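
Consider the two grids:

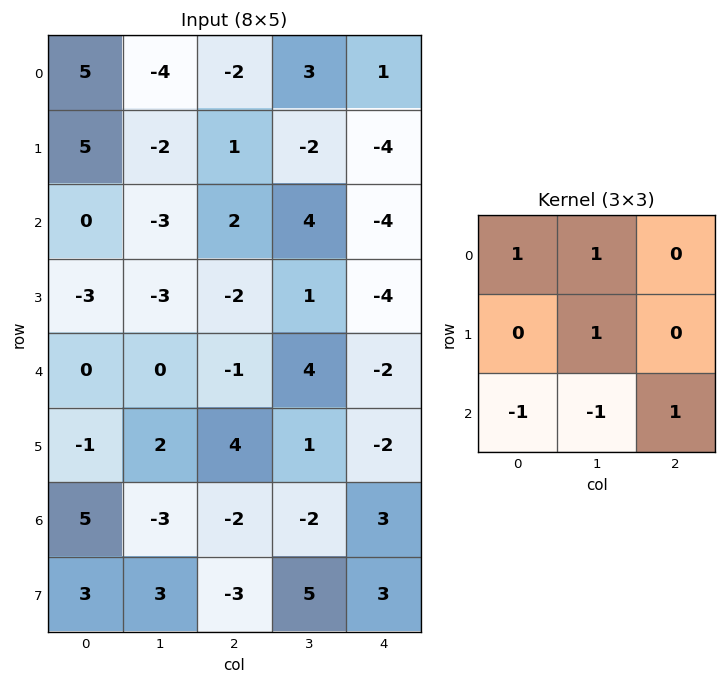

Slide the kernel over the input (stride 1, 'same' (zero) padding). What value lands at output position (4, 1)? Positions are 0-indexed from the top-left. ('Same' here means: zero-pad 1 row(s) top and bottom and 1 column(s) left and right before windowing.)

-3

The receptive field on the zero-padded input at this output position is [-3 -3 -2 / 0 0 -1 / -1 2 4]. Elementwise product with the kernel and sum: -3·1 + -3·1 + 0·1 + -1·-1 + 2·-1 + 4·1.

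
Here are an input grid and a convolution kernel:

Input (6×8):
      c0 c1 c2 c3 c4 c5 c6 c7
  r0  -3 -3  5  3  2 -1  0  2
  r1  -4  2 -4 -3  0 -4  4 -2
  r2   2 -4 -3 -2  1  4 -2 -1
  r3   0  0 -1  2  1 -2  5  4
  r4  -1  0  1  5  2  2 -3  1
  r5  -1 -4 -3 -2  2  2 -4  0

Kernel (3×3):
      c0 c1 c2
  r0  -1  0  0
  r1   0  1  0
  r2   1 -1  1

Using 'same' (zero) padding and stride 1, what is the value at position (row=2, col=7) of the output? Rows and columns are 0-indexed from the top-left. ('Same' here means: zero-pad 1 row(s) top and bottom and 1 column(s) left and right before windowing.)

The receptive field on the zero-padded input at this output position is [4 -2 0 / -2 -1 0 / 5 4 0]. Elementwise product with the kernel and sum: 4·-1 + -1·1 + 5·1 + 4·-1 + 0·1.

-4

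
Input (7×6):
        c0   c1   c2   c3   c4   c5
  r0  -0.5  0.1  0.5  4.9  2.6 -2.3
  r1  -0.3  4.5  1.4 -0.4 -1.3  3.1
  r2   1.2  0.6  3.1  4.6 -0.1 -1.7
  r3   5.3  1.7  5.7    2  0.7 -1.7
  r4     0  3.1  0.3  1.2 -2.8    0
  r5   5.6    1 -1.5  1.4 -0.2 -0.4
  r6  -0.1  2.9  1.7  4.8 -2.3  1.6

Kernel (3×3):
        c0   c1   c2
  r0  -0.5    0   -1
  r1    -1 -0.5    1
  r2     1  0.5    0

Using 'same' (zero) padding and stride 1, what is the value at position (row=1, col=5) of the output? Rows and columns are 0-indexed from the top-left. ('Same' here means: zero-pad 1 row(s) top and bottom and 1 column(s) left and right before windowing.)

The receptive field on the zero-padded input at this output position is [2.6 -2.3 0 / -1.3 3.1 0 / -0.1 -1.7 0]. Elementwise product with the kernel and sum: 2.6·-0.5 + 0·-1 + -1.3·-1 + 3.1·-0.5 + 0·1 + -0.1·1 + -1.7·0.5.

-2.5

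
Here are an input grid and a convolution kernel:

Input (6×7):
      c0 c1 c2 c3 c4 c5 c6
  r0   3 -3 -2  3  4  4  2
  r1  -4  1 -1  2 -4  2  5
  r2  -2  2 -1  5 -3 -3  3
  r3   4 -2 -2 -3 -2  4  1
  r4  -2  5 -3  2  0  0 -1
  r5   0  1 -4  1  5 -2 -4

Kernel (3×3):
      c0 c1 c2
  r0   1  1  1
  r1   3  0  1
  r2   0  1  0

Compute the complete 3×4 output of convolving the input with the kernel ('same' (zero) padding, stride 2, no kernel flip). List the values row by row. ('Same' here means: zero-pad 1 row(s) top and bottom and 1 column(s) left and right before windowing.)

-7 -7 9 17
3 11 10 -1
7 6 10 1

Output[0,0]: The receptive field on the zero-padded input at this output position is [0 0 0 / 0 3 -3 / 0 -4 1]. Elementwise product with the kernel and sum: 0·1 + 0·1 + 0·1 + 0·3 + -3·1 + -4·1.
Output[0,1]: The receptive field on the zero-padded input at this output position is [0 0 0 / -3 -2 3 / 1 -1 2]. Elementwise product with the kernel and sum: 0·1 + 0·1 + 0·1 + -3·3 + 3·1 + -1·1.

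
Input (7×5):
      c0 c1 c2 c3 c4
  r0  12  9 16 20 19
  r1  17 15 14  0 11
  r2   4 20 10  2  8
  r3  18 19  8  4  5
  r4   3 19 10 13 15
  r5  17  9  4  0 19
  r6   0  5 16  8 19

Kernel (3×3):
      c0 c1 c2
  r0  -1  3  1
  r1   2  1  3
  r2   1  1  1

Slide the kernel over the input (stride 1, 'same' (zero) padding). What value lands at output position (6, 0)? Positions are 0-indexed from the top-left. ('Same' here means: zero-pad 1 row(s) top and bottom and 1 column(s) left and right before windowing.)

75

The receptive field on the zero-padded input at this output position is [0 17 9 / 0 0 5 / 0 0 0]. Elementwise product with the kernel and sum: 0·-1 + 17·3 + 9·1 + 0·2 + 0·1 + 5·3 + 0·1 + 0·1 + 0·1.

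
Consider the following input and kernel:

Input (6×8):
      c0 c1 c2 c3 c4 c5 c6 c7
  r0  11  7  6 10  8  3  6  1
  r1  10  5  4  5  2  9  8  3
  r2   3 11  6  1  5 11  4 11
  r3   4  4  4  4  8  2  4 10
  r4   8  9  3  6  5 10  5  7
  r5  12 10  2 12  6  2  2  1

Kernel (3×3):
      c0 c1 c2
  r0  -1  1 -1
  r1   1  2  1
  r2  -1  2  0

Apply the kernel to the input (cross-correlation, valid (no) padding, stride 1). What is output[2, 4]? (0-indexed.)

33

The receptive field on the input at this output position is [5 11 4 / 8 2 4 / 5 10 5]. Elementwise product with the kernel and sum: 5·-1 + 11·1 + 4·-1 + 8·1 + 2·2 + 4·1 + 5·-1 + 10·2.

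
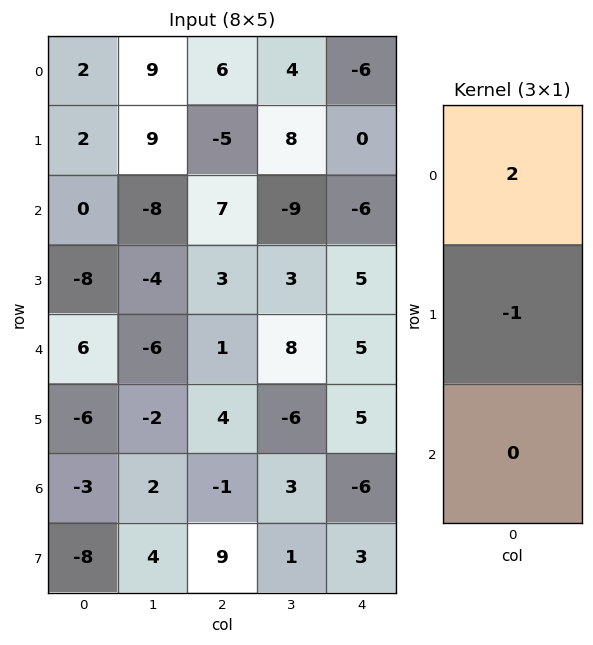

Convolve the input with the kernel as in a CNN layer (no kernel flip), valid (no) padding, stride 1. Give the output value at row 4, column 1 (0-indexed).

The receptive field on the input at this output position is [-6 / -2 / 2]. Elementwise product with the kernel and sum: -6·2 + -2·-1.

-10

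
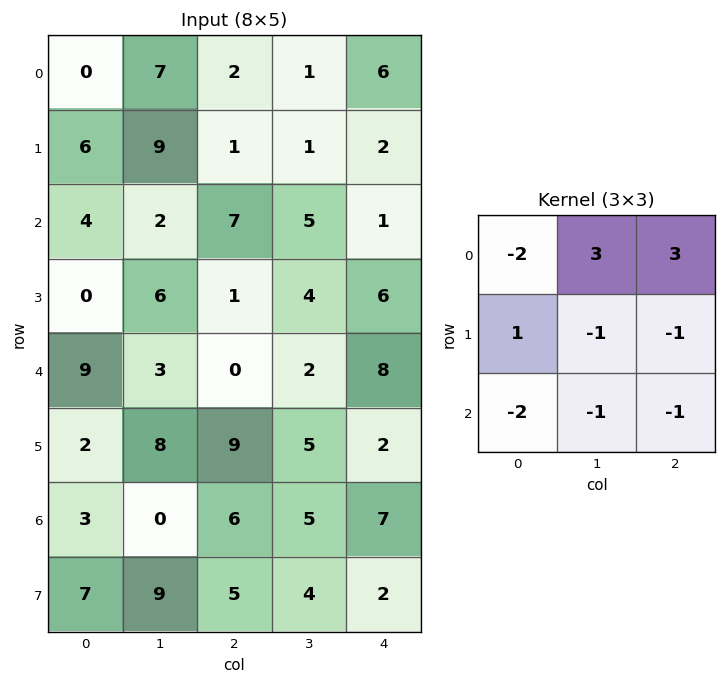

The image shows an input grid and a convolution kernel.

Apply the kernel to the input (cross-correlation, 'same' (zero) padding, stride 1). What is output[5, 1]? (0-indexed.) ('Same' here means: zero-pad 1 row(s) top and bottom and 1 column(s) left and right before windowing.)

-36

The receptive field on the zero-padded input at this output position is [9 3 0 / 2 8 9 / 3 0 6]. Elementwise product with the kernel and sum: 9·-2 + 3·3 + 0·3 + 2·1 + 8·-1 + 9·-1 + 3·-2 + 0·-1 + 6·-1.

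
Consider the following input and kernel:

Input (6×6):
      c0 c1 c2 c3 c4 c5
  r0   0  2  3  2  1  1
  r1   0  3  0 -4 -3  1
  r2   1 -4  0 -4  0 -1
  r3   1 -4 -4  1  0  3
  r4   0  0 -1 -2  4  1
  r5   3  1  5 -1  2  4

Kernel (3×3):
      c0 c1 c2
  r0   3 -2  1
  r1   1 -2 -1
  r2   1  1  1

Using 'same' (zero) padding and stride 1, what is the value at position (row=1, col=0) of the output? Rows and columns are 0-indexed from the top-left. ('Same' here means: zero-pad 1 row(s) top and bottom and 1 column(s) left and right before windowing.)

The receptive field on the zero-padded input at this output position is [0 0 2 / 0 0 3 / 0 1 -4]. Elementwise product with the kernel and sum: 0·3 + 0·-2 + 2·1 + 0·1 + 0·-2 + 3·-1 + 0·1 + 1·1 + -4·1.

-4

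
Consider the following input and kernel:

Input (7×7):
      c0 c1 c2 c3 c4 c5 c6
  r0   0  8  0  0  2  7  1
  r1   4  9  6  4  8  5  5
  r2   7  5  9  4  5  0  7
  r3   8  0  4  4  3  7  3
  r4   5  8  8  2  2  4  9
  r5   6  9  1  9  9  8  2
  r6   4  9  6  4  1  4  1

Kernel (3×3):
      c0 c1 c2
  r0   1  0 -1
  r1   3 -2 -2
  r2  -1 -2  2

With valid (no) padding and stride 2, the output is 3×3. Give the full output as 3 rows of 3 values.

Output[0,0]: The receptive field on the input at this output position is [0 8 0 / 4 9 6 / 7 5 9]. Elementwise product with the kernel and sum: 0·1 + 0·-1 + 4·3 + 9·-2 + 6·-2 + 7·-1 + 5·-2 + 9·2.

-17 -15 14
9 -6 -5
-15 -39 -7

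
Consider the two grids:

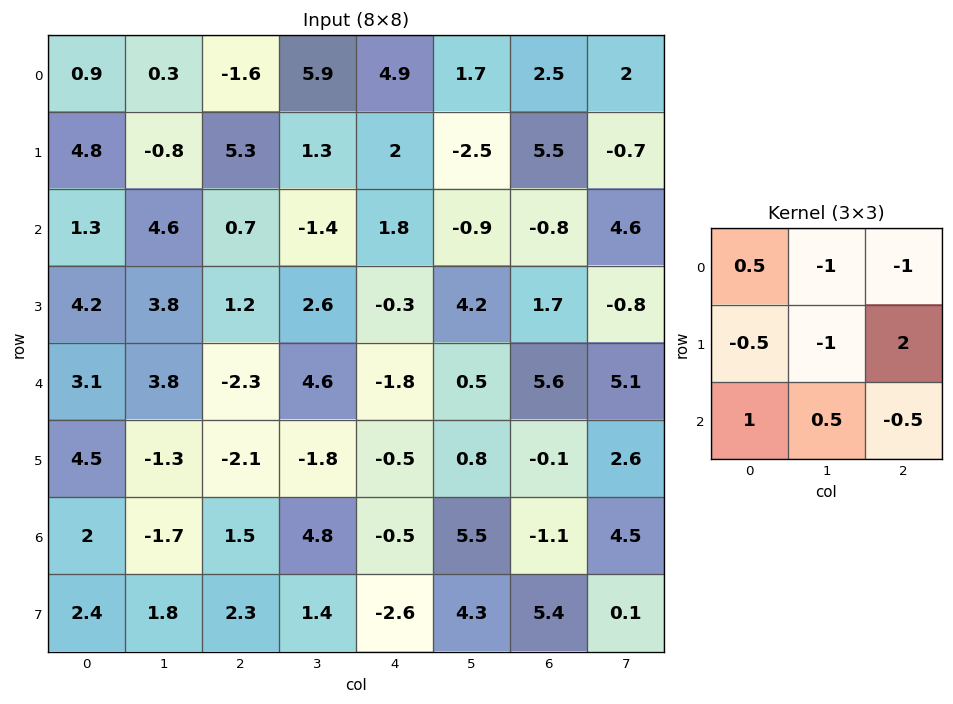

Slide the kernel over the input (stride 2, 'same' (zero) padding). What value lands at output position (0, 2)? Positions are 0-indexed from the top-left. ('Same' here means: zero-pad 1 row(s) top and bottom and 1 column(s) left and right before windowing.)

-0.9

The receptive field on the zero-padded input at this output position is [0 0 0 / 5.9 4.9 1.7 / 1.3 2 -2.5]. Elementwise product with the kernel and sum: 0·0.5 + 0·-1 + 0·-1 + 5.9·-0.5 + 4.9·-1 + 1.7·2 + 1.3·1 + 2·0.5 + -2.5·-0.5.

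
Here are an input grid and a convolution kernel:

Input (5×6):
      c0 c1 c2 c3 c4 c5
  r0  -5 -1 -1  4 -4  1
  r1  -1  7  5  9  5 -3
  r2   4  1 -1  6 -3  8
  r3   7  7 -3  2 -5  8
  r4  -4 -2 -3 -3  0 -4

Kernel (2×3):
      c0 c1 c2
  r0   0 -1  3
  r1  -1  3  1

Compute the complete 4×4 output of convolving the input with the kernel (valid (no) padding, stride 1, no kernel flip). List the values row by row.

Output[0,0]: The receptive field on the input at this output position is [-5 -1 -1 / -1 7 5]. Elementwise product with the kernel and sum: -1·-1 + -1·3 + -1·-1 + 7·3 + 5·1.
Output[0,1]: The receptive field on the input at this output position is [-1 -1 4 / 7 5 9]. Elementwise product with the kernel and sum: -1·-1 + 4·3 + 7·-1 + 5·3 + 9·1.

25 30 11 10
6 24 22 -21
7 5 -11 18
-21 -1 -23 28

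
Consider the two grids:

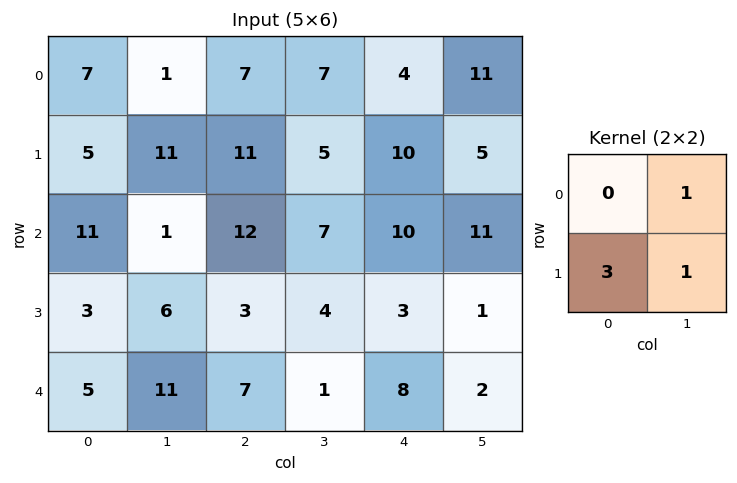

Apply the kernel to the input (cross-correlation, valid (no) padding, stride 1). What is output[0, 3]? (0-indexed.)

29

The receptive field on the input at this output position is [7 4 / 5 10]. Elementwise product with the kernel and sum: 4·1 + 5·3 + 10·1.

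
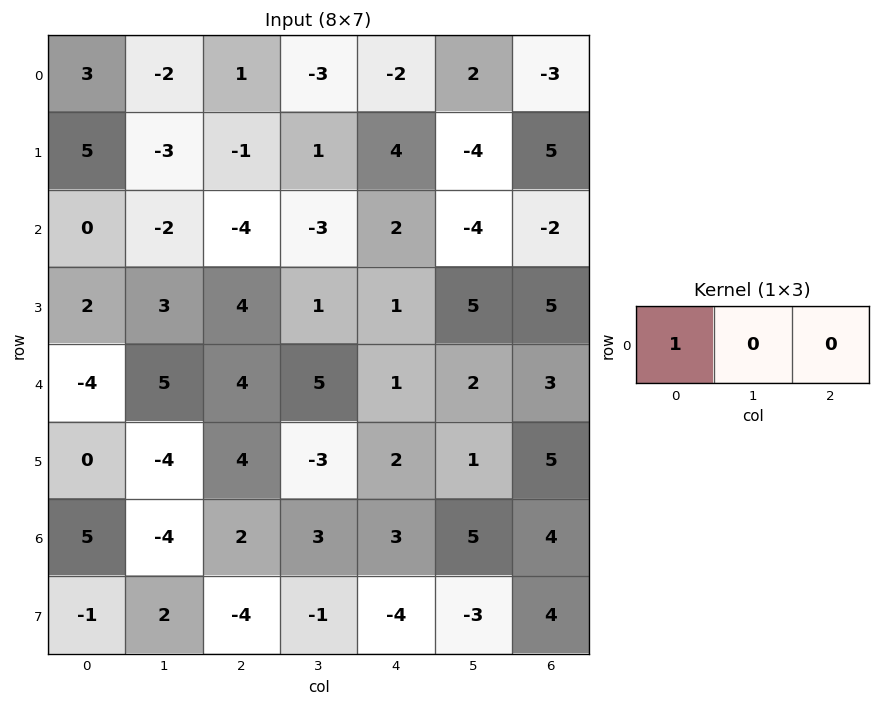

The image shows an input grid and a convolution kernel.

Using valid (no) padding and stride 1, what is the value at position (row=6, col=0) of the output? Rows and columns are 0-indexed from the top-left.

5

The receptive field on the input at this output position is [5 -4 2]. Elementwise product with the kernel and sum: 5·1.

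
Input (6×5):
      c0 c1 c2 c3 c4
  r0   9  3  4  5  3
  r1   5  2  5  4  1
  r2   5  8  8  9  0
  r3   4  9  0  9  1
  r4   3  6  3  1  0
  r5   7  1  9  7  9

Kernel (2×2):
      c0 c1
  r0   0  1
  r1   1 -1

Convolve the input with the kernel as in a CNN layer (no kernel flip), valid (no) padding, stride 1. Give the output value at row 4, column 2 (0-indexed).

The receptive field on the input at this output position is [3 1 / 9 7]. Elementwise product with the kernel and sum: 1·1 + 9·1 + 7·-1.

3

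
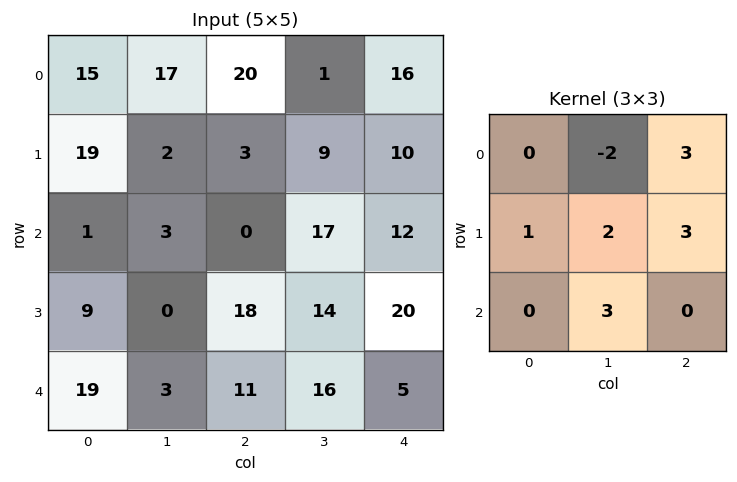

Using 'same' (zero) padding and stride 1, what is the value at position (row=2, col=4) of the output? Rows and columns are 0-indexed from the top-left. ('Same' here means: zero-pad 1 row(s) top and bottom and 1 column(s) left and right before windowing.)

The receptive field on the zero-padded input at this output position is [9 10 0 / 17 12 0 / 14 20 0]. Elementwise product with the kernel and sum: 10·-2 + 0·3 + 17·1 + 12·2 + 0·3 + 20·3.

81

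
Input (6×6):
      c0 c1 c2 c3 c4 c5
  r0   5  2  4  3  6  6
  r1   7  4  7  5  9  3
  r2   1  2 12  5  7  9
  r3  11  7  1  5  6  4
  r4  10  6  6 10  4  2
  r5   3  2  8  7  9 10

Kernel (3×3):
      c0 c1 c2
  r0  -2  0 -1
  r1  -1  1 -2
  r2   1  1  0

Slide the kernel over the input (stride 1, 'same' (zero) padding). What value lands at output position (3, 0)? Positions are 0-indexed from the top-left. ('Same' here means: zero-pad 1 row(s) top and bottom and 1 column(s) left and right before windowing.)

5

The receptive field on the zero-padded input at this output position is [0 1 2 / 0 11 7 / 0 10 6]. Elementwise product with the kernel and sum: 0·-2 + 2·-1 + 0·-1 + 11·1 + 7·-2 + 0·1 + 10·1.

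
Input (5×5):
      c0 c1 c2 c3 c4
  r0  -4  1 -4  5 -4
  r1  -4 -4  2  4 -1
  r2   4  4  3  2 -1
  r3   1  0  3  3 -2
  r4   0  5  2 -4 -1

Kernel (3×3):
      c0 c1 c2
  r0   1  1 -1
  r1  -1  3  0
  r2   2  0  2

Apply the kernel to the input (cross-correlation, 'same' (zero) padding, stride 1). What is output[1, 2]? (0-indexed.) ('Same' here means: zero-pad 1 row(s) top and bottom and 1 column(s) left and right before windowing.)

The receptive field on the zero-padded input at this output position is [1 -4 5 / -4 2 4 / 4 3 2]. Elementwise product with the kernel and sum: 1·1 + -4·1 + 5·-1 + -4·-1 + 2·3 + 4·2 + 2·2.

14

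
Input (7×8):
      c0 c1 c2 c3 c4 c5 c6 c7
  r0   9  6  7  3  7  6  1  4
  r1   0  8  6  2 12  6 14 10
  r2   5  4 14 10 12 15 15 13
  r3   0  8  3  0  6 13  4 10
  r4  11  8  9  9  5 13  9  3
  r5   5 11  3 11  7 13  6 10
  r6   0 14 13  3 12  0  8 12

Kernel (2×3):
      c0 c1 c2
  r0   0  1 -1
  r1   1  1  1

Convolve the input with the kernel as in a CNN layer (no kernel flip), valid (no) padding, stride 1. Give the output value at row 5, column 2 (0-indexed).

The receptive field on the input at this output position is [3 11 7 / 13 3 12]. Elementwise product with the kernel and sum: 11·1 + 7·-1 + 13·1 + 3·1 + 12·1.

32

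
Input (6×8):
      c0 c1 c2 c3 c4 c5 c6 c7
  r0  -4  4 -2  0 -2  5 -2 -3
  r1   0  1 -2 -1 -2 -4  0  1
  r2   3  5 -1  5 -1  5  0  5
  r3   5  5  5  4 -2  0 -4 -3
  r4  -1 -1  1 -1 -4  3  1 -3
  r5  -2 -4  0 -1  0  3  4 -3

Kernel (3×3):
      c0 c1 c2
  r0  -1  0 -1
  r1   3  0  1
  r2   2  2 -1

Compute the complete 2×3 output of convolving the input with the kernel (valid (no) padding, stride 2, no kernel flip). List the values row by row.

21 5 6
13 19 -12

Output[0,0]: The receptive field on the input at this output position is [-4 4 -2 / 0 1 -2 / 3 5 -1]. Elementwise product with the kernel and sum: -4·-1 + -2·-1 + 0·3 + -2·1 + 3·2 + 5·2 + -1·-1.
Output[0,1]: The receptive field on the input at this output position is [-2 0 -2 / -2 -1 -2 / -1 5 -1]. Elementwise product with the kernel and sum: -2·-1 + -2·-1 + -2·3 + -2·1 + -1·2 + 5·2 + -1·-1.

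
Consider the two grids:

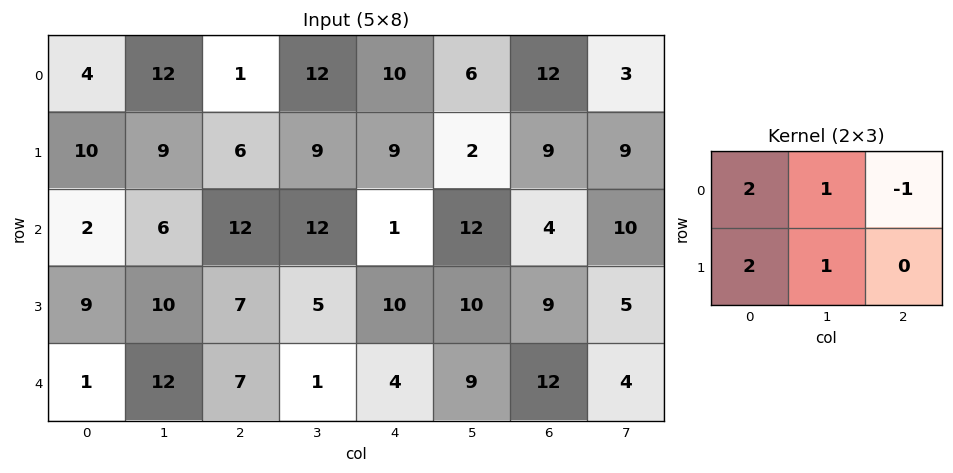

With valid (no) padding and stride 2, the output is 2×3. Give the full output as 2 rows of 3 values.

Output[0,0]: The receptive field on the input at this output position is [4 12 1 / 10 9 6]. Elementwise product with the kernel and sum: 4·2 + 12·1 + 1·-1 + 10·2 + 9·1.

48 25 34
26 54 40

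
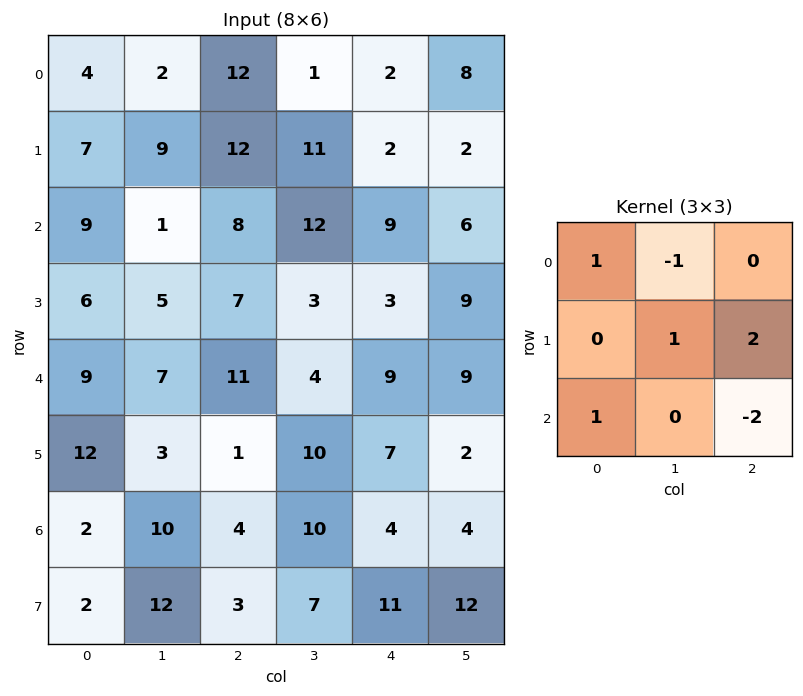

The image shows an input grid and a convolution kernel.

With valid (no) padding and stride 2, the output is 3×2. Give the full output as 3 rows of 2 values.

Output[0,0]: The receptive field on the input at this output position is [4 2 12 / 7 9 12 / 9 1 8]. Elementwise product with the kernel and sum: 4·1 + 2·-1 + 9·1 + 12·2 + 9·1 + 8·-2.
Output[0,1]: The receptive field on the input at this output position is [12 1 2 / 12 11 2 / 8 12 9]. Elementwise product with the kernel and sum: 12·1 + 1·-1 + 11·1 + 2·2 + 8·1 + 9·-2.

28 16
14 -2
1 27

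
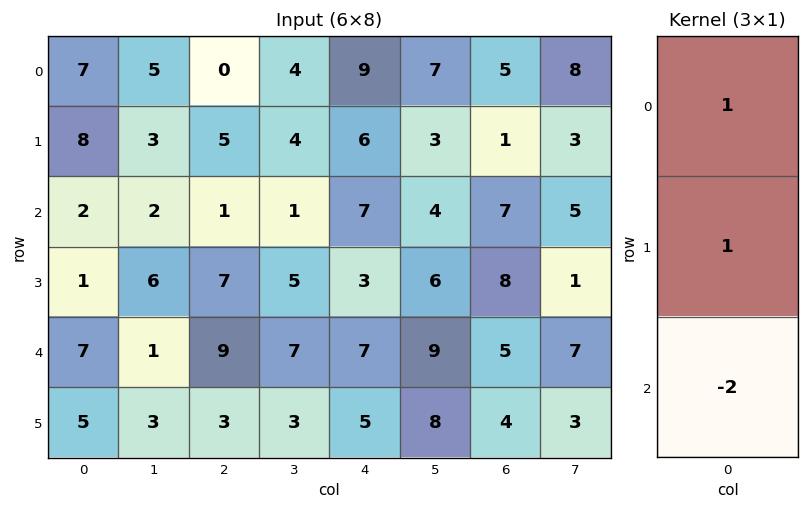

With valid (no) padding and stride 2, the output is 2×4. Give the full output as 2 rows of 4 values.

Output[0,0]: The receptive field on the input at this output position is [7 / 8 / 2]. Elementwise product with the kernel and sum: 7·1 + 8·1 + 2·-2.
Output[0,1]: The receptive field on the input at this output position is [0 / 5 / 1]. Elementwise product with the kernel and sum: 0·1 + 5·1 + 1·-2.

11 3 1 -8
-11 -10 -4 5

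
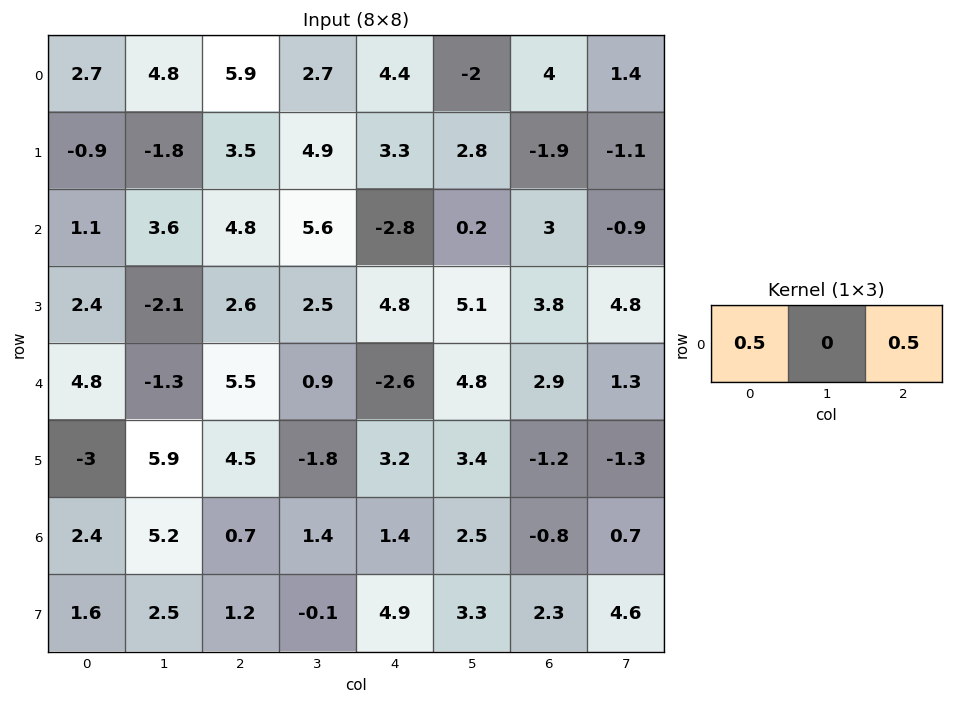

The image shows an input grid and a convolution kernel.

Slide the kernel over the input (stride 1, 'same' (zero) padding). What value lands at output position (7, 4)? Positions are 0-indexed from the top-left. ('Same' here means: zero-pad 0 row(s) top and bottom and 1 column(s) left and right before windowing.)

The receptive field on the zero-padded input at this output position is [-0.1 4.9 3.3]. Elementwise product with the kernel and sum: -0.1·0.5 + 3.3·0.5.

1.6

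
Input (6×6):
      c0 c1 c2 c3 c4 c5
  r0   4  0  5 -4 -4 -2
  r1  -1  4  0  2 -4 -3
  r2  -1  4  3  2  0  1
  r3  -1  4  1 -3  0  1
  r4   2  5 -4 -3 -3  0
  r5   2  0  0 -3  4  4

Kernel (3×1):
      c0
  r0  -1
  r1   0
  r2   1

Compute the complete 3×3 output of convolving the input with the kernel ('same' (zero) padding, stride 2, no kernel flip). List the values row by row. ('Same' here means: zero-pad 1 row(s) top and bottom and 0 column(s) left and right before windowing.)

Output[0,0]: The receptive field on the zero-padded input at this output position is [0 / 4 / -1]. Elementwise product with the kernel and sum: 0·-1 + -1·1.

-1 0 -4
0 1 4
3 -1 4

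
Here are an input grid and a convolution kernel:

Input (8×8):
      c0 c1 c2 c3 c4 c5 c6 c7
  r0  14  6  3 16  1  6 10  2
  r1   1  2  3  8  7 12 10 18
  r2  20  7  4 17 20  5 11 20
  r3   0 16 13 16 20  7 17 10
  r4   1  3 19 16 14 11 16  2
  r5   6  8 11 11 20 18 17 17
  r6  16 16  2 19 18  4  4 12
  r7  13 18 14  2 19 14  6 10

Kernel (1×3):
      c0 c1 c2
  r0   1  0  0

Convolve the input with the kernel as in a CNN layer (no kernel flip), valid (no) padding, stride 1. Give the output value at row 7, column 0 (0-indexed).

13

The receptive field on the input at this output position is [13 18 14]. Elementwise product with the kernel and sum: 13·1.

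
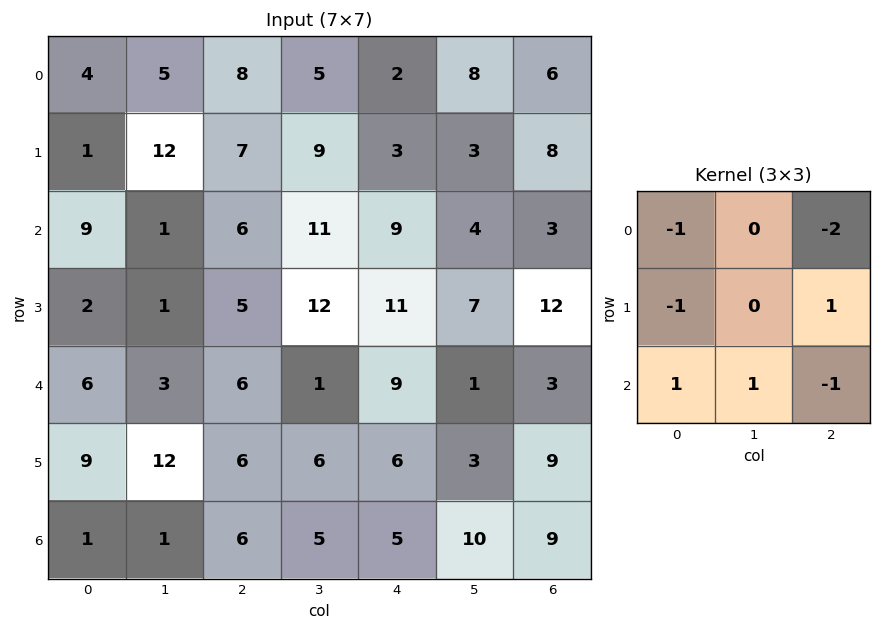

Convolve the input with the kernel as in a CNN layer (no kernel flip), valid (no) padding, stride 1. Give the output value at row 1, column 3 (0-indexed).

The receptive field on the input at this output position is [9 3 3 / 11 9 4 / 12 11 7]. Elementwise product with the kernel and sum: 9·-1 + 3·-2 + 11·-1 + 4·1 + 12·1 + 11·1 + 7·-1.

-6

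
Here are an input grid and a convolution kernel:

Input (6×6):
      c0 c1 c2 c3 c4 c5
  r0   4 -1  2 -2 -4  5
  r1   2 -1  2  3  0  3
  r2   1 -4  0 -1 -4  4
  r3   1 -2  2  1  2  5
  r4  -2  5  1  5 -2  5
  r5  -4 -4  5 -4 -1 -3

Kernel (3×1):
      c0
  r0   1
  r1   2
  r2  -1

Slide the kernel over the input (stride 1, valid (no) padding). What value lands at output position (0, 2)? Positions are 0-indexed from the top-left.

6

The receptive field on the input at this output position is [2 / 2 / 0]. Elementwise product with the kernel and sum: 2·1 + 2·2 + 0·-1.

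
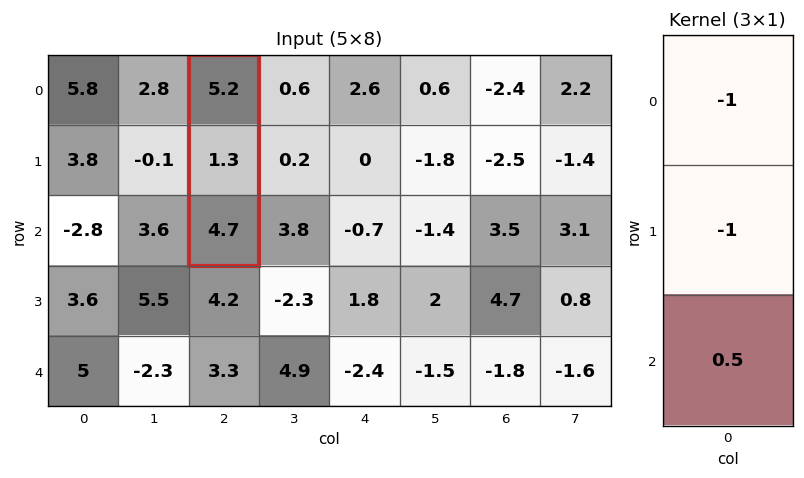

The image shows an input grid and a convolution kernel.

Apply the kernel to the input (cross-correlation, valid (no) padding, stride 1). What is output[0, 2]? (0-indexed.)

The receptive field on the input at this output position is [5.2 / 1.3 / 4.7]. Elementwise product with the kernel and sum: 5.2·-1 + 1.3·-1 + 4.7·0.5.

-4.15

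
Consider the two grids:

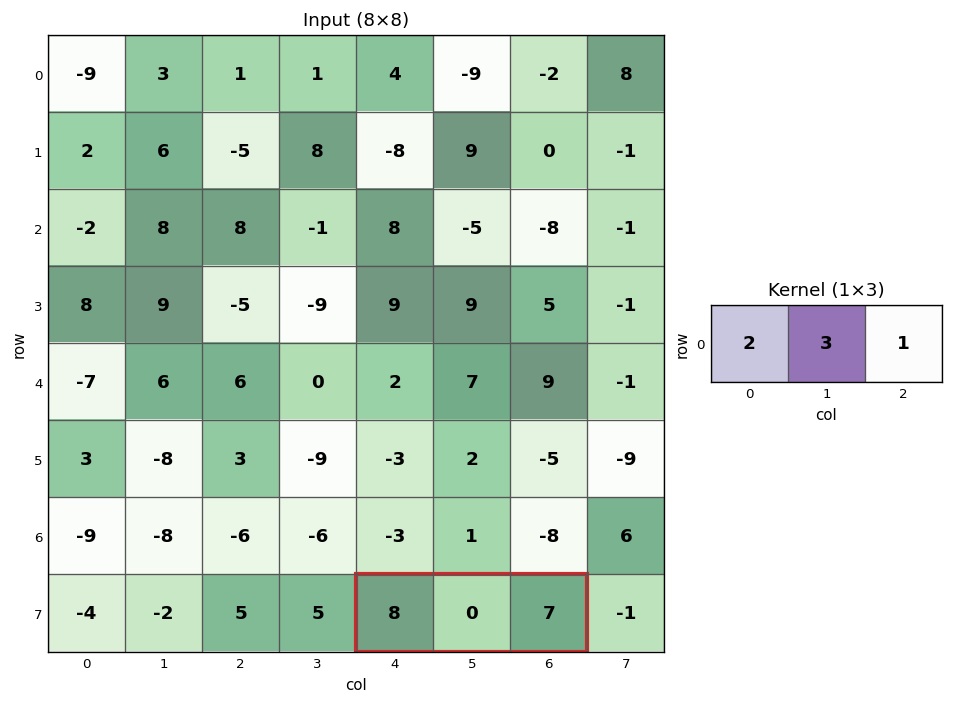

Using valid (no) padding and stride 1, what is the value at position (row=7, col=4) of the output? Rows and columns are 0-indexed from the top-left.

The receptive field on the input at this output position is [8 0 7]. Elementwise product with the kernel and sum: 8·2 + 0·3 + 7·1.

23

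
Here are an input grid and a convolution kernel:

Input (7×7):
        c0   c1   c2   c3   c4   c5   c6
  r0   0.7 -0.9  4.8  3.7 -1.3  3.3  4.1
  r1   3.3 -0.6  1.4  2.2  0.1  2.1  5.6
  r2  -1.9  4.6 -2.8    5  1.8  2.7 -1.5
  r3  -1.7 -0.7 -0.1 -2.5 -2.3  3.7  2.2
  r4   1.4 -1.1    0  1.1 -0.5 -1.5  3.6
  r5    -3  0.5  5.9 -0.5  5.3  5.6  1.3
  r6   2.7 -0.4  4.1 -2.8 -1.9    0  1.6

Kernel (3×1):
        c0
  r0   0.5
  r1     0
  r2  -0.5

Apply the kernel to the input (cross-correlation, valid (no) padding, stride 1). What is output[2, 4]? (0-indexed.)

The receptive field on the input at this output position is [1.8 / -2.3 / -0.5]. Elementwise product with the kernel and sum: 1.8·0.5 + -0.5·-0.5.

1.15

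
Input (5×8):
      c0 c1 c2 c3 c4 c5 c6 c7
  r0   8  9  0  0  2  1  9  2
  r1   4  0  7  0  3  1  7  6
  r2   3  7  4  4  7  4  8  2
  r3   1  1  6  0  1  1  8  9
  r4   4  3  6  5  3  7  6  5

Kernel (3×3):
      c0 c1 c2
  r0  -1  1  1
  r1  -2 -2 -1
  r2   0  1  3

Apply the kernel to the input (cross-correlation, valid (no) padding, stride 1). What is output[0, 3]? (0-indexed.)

15

The receptive field on the input at this output position is [0 2 1 / 0 3 1 / 4 7 4]. Elementwise product with the kernel and sum: 0·-1 + 2·1 + 1·1 + 0·-2 + 3·-2 + 1·-1 + 7·1 + 4·3.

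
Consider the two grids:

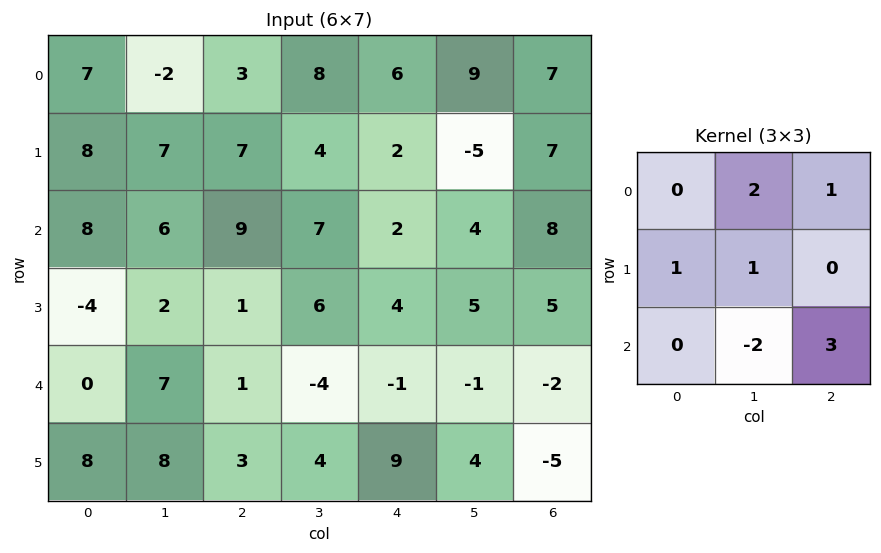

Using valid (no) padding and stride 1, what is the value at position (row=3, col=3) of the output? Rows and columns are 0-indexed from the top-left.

2

The receptive field on the input at this output position is [6 4 5 / -4 -1 -1 / 4 9 4]. Elementwise product with the kernel and sum: 4·2 + 5·1 + -4·1 + -1·1 + 9·-2 + 4·3.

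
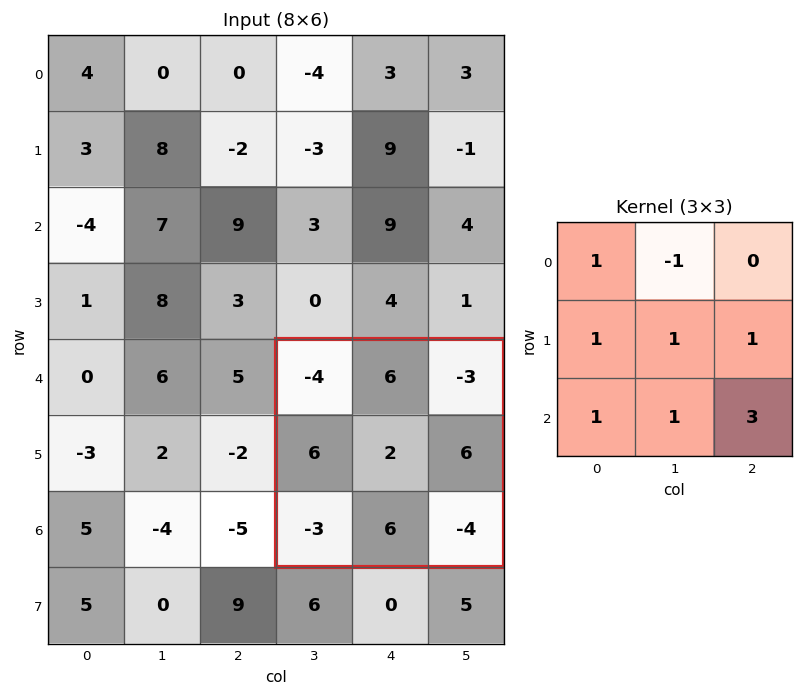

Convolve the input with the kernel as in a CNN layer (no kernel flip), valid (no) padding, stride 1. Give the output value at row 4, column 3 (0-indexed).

-5

The receptive field on the input at this output position is [-4 6 -3 / 6 2 6 / -3 6 -4]. Elementwise product with the kernel and sum: -4·1 + 6·-1 + 6·1 + 2·1 + 6·1 + -3·1 + 6·1 + -4·3.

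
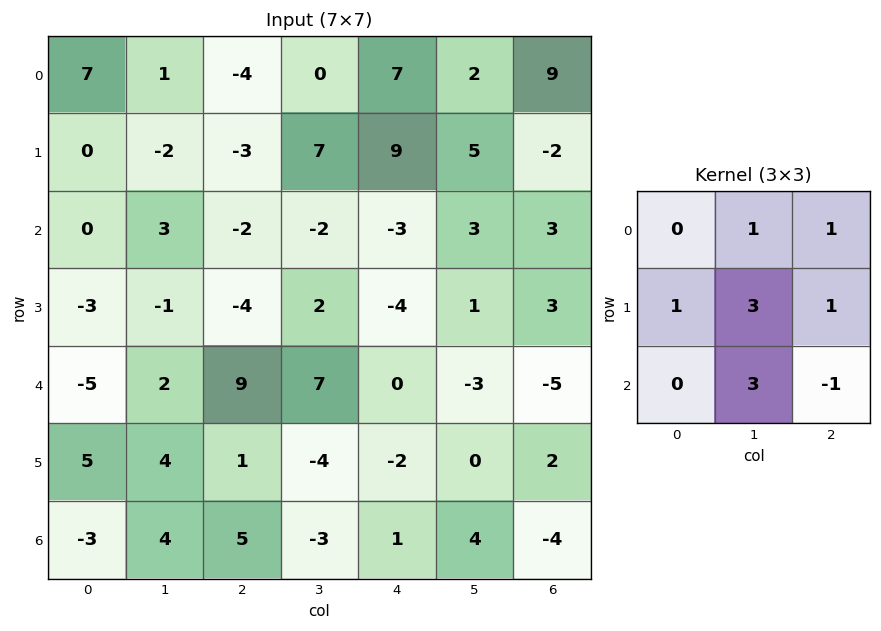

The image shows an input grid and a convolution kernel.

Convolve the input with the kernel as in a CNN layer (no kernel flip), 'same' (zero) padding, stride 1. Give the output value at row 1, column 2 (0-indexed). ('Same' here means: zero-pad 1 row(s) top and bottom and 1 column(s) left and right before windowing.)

-12

The receptive field on the zero-padded input at this output position is [1 -4 0 / -2 -3 7 / 3 -2 -2]. Elementwise product with the kernel and sum: -4·1 + 0·1 + -2·1 + -3·3 + 7·1 + -2·3 + -2·-1.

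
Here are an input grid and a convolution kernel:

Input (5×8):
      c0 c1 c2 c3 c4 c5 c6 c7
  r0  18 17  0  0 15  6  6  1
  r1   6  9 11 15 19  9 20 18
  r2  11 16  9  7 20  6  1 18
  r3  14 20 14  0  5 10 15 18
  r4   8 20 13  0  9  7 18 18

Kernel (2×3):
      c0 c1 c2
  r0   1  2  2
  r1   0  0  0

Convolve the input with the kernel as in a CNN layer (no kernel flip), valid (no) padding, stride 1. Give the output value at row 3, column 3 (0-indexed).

The receptive field on the input at this output position is [0 5 10 / 0 9 7]. Elementwise product with the kernel and sum: 0·1 + 5·2 + 10·2.

30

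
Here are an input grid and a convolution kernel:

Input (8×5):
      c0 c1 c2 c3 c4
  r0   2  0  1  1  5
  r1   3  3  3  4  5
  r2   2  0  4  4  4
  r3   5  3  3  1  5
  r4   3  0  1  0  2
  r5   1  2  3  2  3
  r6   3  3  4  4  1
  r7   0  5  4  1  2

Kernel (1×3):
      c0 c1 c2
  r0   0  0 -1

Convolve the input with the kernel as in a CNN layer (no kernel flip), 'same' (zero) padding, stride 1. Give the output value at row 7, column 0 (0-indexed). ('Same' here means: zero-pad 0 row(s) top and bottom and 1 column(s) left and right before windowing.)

-5

The receptive field on the zero-padded input at this output position is [0 0 5]. Elementwise product with the kernel and sum: 5·-1.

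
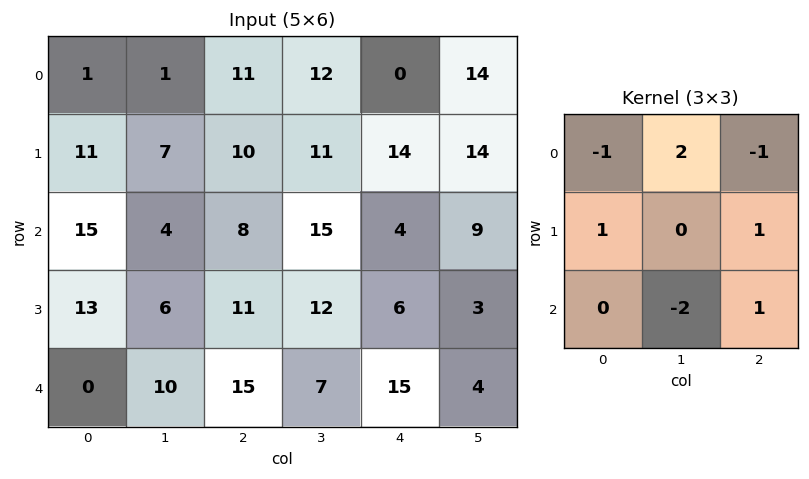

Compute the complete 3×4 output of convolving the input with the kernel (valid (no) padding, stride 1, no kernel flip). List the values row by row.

11 26 11 0
15 11 -8 18
4 -8 36 -27

Output[0,0]: The receptive field on the input at this output position is [1 1 11 / 11 7 10 / 15 4 8]. Elementwise product with the kernel and sum: 1·-1 + 1·2 + 11·-1 + 11·1 + 10·1 + 4·-2 + 8·1.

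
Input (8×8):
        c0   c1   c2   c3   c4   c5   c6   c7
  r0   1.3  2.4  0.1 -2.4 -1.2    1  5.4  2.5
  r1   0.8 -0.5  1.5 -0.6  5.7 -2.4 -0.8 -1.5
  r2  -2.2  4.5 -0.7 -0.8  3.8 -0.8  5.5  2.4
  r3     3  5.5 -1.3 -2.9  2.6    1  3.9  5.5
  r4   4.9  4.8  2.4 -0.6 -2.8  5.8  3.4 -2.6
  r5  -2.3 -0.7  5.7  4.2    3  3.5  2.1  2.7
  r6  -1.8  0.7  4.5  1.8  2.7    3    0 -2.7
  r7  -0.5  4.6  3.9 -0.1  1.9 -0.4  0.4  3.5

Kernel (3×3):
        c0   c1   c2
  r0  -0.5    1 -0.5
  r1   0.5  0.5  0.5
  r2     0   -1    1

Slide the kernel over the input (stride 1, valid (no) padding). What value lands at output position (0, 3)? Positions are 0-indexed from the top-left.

The receptive field on the input at this output position is [-2.4 -1.2 1 / -0.6 5.7 -2.4 / -0.8 3.8 -0.8]. Elementwise product with the kernel and sum: -2.4·-0.5 + -1.2·1 + 1·-0.5 + -0.6·0.5 + 5.7·0.5 + -2.4·0.5 + 3.8·-1 + -0.8·1.

-3.75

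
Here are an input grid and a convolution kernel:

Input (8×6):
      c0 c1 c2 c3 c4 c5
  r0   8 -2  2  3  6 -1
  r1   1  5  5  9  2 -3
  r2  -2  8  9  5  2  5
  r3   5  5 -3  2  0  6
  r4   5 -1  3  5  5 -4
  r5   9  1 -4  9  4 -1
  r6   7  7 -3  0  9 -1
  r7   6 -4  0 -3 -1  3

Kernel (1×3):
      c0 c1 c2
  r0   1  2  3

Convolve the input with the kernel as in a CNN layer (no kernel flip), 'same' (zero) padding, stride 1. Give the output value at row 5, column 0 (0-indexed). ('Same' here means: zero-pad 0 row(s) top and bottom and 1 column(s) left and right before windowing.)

The receptive field on the zero-padded input at this output position is [0 9 1]. Elementwise product with the kernel and sum: 0·1 + 9·2 + 1·3.

21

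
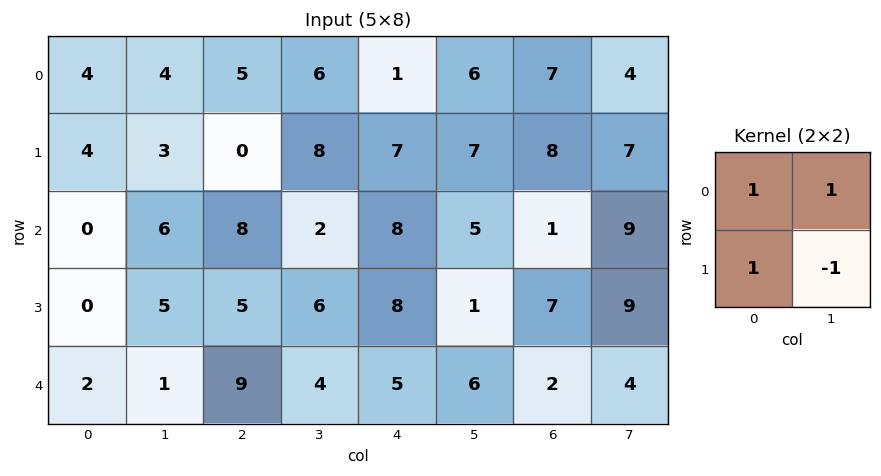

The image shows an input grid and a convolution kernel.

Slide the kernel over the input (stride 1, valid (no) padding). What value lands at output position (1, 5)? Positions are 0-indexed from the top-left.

19

The receptive field on the input at this output position is [7 8 / 5 1]. Elementwise product with the kernel and sum: 7·1 + 8·1 + 5·1 + 1·-1.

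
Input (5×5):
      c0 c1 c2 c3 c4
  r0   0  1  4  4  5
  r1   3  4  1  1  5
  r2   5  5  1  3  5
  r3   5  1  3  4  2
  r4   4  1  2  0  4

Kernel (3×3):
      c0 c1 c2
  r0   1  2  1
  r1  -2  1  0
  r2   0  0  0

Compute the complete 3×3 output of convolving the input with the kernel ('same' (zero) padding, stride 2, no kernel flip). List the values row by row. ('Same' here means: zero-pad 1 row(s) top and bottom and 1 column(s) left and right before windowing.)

0 2 -3
15 -2 10
15 11 12

Output[0,0]: The receptive field on the zero-padded input at this output position is [0 0 0 / 0 0 1 / 0 3 4]. Elementwise product with the kernel and sum: 0·1 + 0·2 + 0·1 + 0·-2 + 0·1.
Output[0,1]: The receptive field on the zero-padded input at this output position is [0 0 0 / 1 4 4 / 4 1 1]. Elementwise product with the kernel and sum: 0·1 + 0·2 + 0·1 + 1·-2 + 4·1.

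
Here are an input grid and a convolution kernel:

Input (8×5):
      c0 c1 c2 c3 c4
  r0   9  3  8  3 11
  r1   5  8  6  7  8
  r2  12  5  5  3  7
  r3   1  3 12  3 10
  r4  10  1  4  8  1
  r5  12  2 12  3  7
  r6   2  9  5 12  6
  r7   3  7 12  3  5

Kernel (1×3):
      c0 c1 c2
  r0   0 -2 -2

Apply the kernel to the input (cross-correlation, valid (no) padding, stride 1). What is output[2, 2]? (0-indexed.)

-20

The receptive field on the input at this output position is [5 3 7]. Elementwise product with the kernel and sum: 3·-2 + 7·-2.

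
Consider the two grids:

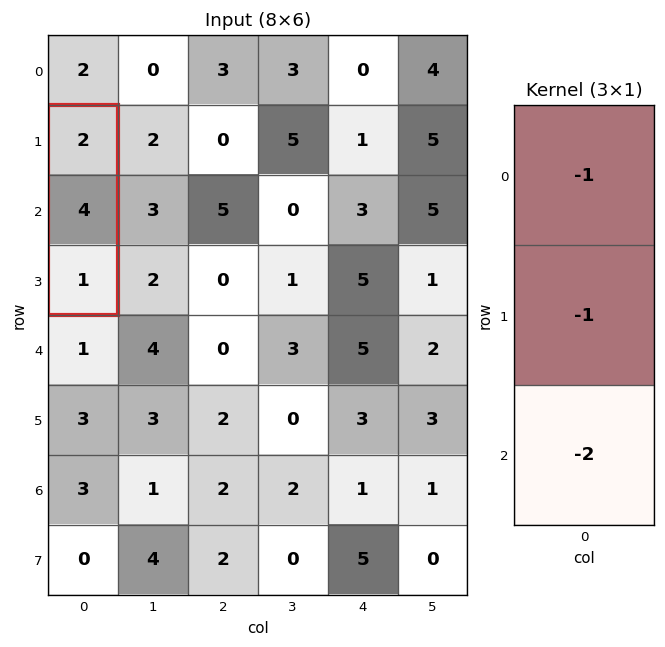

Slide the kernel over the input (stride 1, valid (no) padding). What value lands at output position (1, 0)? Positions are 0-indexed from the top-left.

The receptive field on the input at this output position is [2 / 4 / 1]. Elementwise product with the kernel and sum: 2·-1 + 4·-1 + 1·-2.

-8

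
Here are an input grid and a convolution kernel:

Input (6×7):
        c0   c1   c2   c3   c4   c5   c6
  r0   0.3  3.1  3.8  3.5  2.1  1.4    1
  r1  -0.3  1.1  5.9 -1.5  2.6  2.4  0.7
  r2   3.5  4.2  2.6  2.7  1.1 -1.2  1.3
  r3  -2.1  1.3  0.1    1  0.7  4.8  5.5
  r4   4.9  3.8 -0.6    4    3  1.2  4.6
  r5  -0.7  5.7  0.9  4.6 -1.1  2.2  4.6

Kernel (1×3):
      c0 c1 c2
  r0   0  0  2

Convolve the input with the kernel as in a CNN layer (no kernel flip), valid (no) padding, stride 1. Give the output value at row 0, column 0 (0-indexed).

7.6

The receptive field on the input at this output position is [0.3 3.1 3.8]. Elementwise product with the kernel and sum: 3.8·2.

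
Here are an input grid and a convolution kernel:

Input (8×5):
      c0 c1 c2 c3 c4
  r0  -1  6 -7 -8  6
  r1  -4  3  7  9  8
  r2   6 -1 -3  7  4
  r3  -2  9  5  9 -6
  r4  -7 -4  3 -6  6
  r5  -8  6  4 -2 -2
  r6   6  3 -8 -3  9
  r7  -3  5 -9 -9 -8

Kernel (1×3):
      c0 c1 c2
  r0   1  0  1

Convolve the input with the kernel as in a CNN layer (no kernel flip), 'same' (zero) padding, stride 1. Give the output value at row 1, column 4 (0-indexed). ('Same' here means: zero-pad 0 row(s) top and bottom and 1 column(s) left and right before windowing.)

The receptive field on the zero-padded input at this output position is [9 8 0]. Elementwise product with the kernel and sum: 9·1 + 0·1.

9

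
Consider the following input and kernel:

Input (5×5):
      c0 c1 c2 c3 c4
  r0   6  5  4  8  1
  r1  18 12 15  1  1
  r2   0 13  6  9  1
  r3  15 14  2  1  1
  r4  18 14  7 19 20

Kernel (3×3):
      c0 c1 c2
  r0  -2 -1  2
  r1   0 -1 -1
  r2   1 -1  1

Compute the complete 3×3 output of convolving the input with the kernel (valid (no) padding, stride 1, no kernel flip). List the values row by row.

Output[0,0]: The receptive field on the input at this output position is [6 5 4 / 18 12 15 / 0 13 6]. Elementwise product with the kernel and sum: 6·-2 + 5·-1 + 4·2 + 12·-1 + 15·-1 + 0·1 + 13·-1 + 6·1.

-43 2 -18
-34 -39 -37
-6 9 -13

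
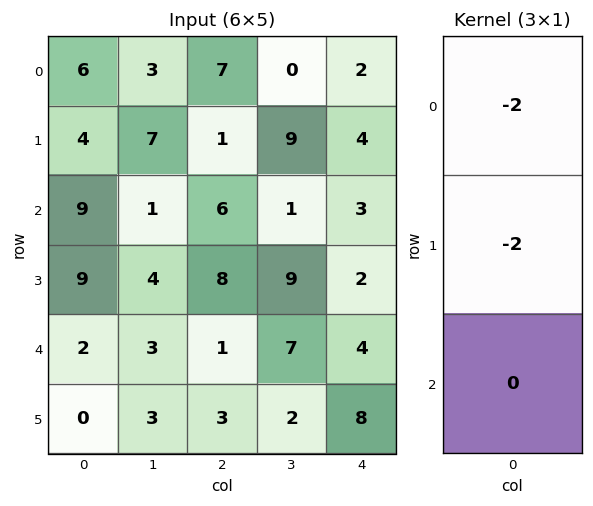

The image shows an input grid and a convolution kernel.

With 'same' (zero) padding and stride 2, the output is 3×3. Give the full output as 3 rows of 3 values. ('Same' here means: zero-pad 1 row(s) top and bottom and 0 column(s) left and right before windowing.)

-12 -14 -4
-26 -14 -14
-22 -18 -12

Output[0,0]: The receptive field on the zero-padded input at this output position is [0 / 6 / 4]. Elementwise product with the kernel and sum: 0·-2 + 6·-2.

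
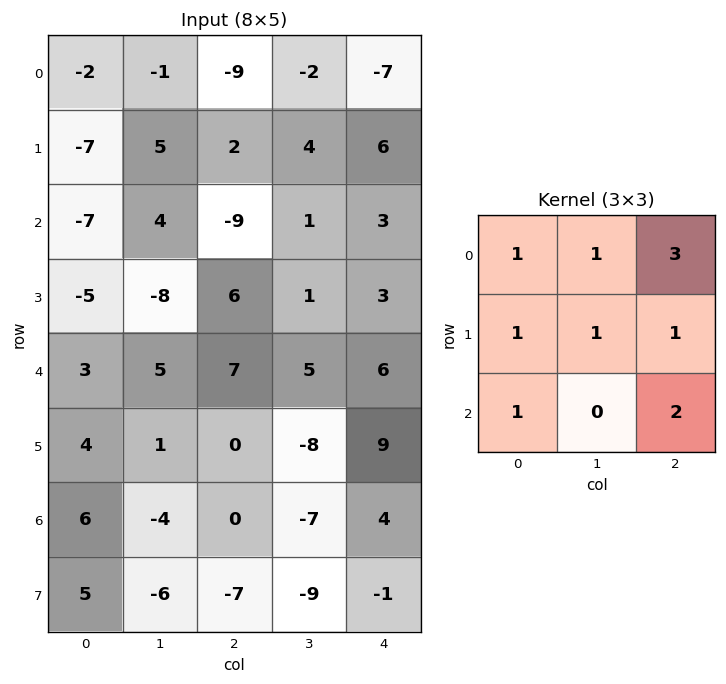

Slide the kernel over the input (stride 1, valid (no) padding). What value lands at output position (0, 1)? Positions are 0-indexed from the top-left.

1

The receptive field on the input at this output position is [-1 -9 -2 / 5 2 4 / 4 -9 1]. Elementwise product with the kernel and sum: -1·1 + -9·1 + -2·3 + 5·1 + 2·1 + 4·1 + 4·1 + 1·2.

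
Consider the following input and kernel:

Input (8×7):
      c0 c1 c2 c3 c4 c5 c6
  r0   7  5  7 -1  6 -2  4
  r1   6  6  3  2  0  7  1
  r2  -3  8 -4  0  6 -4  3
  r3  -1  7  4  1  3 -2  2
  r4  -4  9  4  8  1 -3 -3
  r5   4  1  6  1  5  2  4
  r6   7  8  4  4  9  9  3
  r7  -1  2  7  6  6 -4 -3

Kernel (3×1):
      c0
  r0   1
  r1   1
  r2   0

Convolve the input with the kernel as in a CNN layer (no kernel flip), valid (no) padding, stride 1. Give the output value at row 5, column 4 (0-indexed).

14

The receptive field on the input at this output position is [5 / 9 / 6]. Elementwise product with the kernel and sum: 5·1 + 9·1.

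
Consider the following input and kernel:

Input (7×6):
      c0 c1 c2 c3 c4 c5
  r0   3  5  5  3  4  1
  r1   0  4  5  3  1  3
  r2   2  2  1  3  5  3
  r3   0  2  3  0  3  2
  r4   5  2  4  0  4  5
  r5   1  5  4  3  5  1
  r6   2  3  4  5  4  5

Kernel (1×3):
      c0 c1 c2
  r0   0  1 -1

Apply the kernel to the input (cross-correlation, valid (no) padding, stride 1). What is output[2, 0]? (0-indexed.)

The receptive field on the input at this output position is [2 2 1]. Elementwise product with the kernel and sum: 2·1 + 1·-1.

1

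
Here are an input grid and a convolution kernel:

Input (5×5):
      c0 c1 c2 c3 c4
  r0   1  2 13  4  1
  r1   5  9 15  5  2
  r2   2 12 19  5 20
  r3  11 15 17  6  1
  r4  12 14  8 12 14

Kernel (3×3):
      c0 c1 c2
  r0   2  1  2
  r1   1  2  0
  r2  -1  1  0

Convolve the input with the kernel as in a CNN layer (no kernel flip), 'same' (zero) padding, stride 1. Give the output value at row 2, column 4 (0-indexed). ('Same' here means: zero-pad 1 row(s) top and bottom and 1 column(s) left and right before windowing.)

52

The receptive field on the zero-padded input at this output position is [5 2 0 / 5 20 0 / 6 1 0]. Elementwise product with the kernel and sum: 5·2 + 2·1 + 0·2 + 5·1 + 20·2 + 6·-1 + 1·1.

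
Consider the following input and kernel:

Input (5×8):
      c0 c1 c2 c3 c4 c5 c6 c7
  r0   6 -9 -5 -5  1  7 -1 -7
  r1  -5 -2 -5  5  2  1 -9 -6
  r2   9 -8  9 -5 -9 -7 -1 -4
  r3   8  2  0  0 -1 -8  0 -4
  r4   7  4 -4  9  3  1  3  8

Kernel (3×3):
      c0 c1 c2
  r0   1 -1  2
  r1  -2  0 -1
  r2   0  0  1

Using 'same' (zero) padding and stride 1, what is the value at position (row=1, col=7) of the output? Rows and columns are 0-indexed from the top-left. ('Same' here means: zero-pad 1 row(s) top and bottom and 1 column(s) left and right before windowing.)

The receptive field on the zero-padded input at this output position is [-1 -7 0 / -9 -6 0 / -1 -4 0]. Elementwise product with the kernel and sum: -1·1 + -7·-1 + 0·2 + -9·-2 + 0·-1 + 0·1.

24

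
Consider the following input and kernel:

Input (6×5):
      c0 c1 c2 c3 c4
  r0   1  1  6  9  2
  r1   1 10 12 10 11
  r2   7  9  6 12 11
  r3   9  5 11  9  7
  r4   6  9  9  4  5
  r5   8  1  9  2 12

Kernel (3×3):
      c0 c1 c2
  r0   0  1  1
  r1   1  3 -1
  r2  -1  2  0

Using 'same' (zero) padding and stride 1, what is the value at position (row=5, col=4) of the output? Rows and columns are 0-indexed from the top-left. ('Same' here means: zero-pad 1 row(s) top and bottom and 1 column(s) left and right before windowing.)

43

The receptive field on the zero-padded input at this output position is [4 5 0 / 2 12 0 / 0 0 0]. Elementwise product with the kernel and sum: 5·1 + 0·1 + 2·1 + 12·3 + 0·-1 + 0·-1 + 0·2.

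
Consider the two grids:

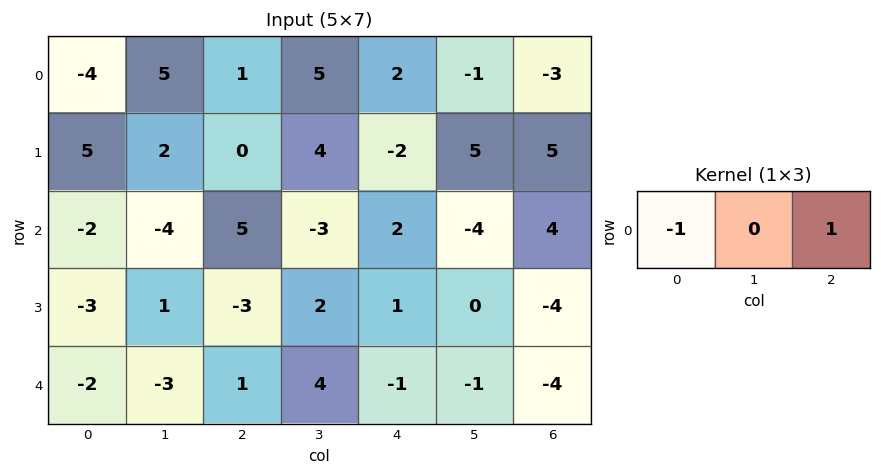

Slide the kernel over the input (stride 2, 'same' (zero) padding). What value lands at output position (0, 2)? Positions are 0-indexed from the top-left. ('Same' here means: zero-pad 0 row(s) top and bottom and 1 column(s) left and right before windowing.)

-6

The receptive field on the zero-padded input at this output position is [5 2 -1]. Elementwise product with the kernel and sum: 5·-1 + -1·1.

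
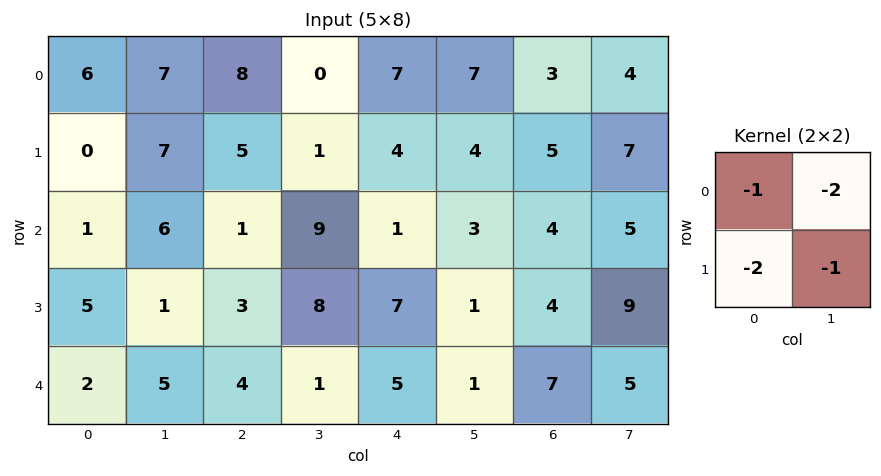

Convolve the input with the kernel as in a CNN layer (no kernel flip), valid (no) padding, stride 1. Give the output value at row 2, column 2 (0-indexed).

-33

The receptive field on the input at this output position is [1 9 / 3 8]. Elementwise product with the kernel and sum: 1·-1 + 9·-2 + 3·-2 + 8·-1.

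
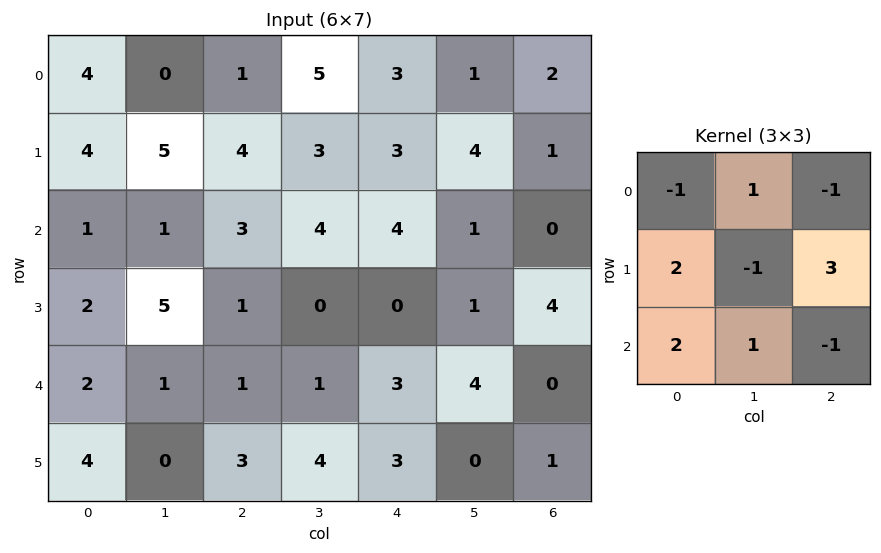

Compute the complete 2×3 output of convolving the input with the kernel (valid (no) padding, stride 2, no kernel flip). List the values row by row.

10 21 10
3 -1 18

Output[0,0]: The receptive field on the input at this output position is [4 0 1 / 4 5 4 / 1 1 3]. Elementwise product with the kernel and sum: 4·-1 + 0·1 + 1·-1 + 4·2 + 5·-1 + 4·3 + 1·2 + 1·1 + 3·-1.
Output[0,1]: The receptive field on the input at this output position is [1 5 3 / 4 3 3 / 3 4 4]. Elementwise product with the kernel and sum: 1·-1 + 5·1 + 3·-1 + 4·2 + 3·-1 + 3·3 + 3·2 + 4·1 + 4·-1.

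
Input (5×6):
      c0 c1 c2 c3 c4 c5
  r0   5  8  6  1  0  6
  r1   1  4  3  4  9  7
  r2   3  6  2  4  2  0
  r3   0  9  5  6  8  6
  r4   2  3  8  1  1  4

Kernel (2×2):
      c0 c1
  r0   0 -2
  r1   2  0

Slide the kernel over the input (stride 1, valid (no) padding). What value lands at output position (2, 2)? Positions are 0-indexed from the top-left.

The receptive field on the input at this output position is [2 4 / 5 6]. Elementwise product with the kernel and sum: 4·-2 + 5·2.

2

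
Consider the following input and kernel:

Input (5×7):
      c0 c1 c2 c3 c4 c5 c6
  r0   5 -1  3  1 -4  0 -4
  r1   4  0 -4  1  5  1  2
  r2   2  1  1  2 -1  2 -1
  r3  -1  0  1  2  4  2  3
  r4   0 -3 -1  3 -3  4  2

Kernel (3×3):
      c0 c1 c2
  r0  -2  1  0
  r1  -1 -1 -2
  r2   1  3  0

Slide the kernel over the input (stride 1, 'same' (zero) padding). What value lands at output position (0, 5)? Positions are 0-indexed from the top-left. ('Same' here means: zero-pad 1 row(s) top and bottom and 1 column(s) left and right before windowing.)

The receptive field on the zero-padded input at this output position is [0 0 0 / -4 0 -4 / 5 1 2]. Elementwise product with the kernel and sum: 0·-2 + 0·1 + -4·-1 + 0·-1 + -4·-2 + 5·1 + 1·3.

20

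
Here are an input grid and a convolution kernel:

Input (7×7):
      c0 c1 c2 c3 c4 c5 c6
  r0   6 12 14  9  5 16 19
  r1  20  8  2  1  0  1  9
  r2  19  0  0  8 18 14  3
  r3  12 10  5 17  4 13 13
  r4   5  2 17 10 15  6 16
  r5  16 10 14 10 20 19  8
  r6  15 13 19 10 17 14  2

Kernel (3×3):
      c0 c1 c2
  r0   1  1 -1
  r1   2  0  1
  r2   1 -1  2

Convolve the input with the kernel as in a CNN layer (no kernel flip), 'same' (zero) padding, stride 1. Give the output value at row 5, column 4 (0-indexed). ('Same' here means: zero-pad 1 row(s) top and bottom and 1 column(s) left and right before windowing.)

The receptive field on the zero-padded input at this output position is [10 15 6 / 10 20 19 / 10 17 14]. Elementwise product with the kernel and sum: 10·1 + 15·1 + 6·-1 + 10·2 + 19·1 + 10·1 + 17·-1 + 14·2.

79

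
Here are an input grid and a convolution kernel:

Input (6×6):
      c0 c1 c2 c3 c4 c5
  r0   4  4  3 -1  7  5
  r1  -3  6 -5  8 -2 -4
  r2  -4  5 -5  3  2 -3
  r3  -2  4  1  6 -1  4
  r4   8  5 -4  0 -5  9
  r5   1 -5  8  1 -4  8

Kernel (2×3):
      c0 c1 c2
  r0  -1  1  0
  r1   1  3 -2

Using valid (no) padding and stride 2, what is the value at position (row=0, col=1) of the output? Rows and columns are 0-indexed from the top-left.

19

The receptive field on the input at this output position is [3 -1 7 / -5 8 -2]. Elementwise product with the kernel and sum: 3·-1 + -1·1 + -5·1 + 8·3 + -2·-2.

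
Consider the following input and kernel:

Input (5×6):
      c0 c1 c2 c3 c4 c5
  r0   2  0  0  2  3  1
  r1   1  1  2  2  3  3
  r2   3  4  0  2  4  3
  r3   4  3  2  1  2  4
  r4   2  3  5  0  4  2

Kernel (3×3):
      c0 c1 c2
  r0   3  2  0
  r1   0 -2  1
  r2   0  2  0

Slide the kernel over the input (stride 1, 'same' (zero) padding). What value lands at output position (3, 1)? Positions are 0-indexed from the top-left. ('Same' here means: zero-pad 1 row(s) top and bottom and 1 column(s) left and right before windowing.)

19

The receptive field on the zero-padded input at this output position is [3 4 0 / 4 3 2 / 2 3 5]. Elementwise product with the kernel and sum: 3·3 + 4·2 + 3·-2 + 2·1 + 3·2.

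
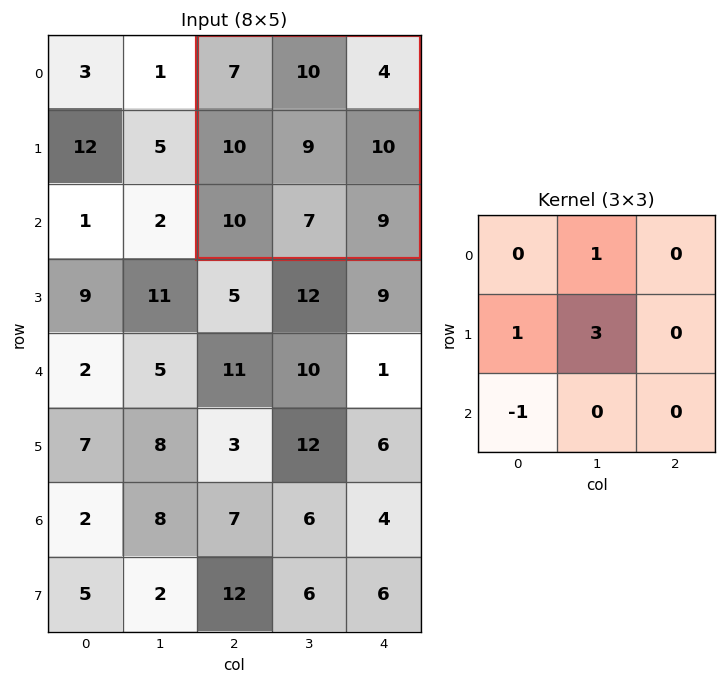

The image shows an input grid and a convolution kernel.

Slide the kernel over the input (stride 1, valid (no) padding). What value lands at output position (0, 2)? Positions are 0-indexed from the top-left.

37

The receptive field on the input at this output position is [7 10 4 / 10 9 10 / 10 7 9]. Elementwise product with the kernel and sum: 10·1 + 10·1 + 9·3 + 10·-1.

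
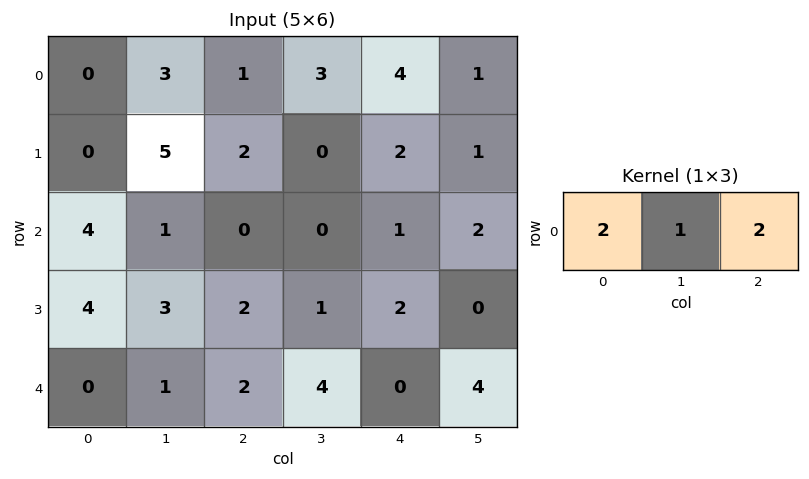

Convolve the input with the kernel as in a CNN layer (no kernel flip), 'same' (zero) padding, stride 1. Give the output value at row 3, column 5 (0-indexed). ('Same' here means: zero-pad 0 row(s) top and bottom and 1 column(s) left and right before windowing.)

4

The receptive field on the zero-padded input at this output position is [2 0 0]. Elementwise product with the kernel and sum: 2·2 + 0·1 + 0·2.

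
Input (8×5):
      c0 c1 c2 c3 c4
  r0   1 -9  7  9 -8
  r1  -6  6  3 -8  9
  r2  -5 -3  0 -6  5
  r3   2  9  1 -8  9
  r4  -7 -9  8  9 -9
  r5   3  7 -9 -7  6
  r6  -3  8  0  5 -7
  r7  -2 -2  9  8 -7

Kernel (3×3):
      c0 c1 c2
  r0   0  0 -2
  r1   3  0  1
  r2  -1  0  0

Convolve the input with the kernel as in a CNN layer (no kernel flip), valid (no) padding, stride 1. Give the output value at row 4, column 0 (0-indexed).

-13

The receptive field on the input at this output position is [-7 -9 8 / 3 7 -9 / -3 8 0]. Elementwise product with the kernel and sum: 8·-2 + 3·3 + -9·1 + -3·-1.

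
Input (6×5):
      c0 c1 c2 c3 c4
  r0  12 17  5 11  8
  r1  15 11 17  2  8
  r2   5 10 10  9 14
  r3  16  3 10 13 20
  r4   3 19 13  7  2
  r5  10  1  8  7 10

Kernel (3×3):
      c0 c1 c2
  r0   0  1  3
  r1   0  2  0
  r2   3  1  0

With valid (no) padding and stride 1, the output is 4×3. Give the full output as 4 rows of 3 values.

79 112 78
133 62 87
74 127 123
102 86 118

Output[0,0]: The receptive field on the input at this output position is [12 17 5 / 15 11 17 / 5 10 10]. Elementwise product with the kernel and sum: 17·1 + 5·3 + 11·2 + 5·3 + 10·1.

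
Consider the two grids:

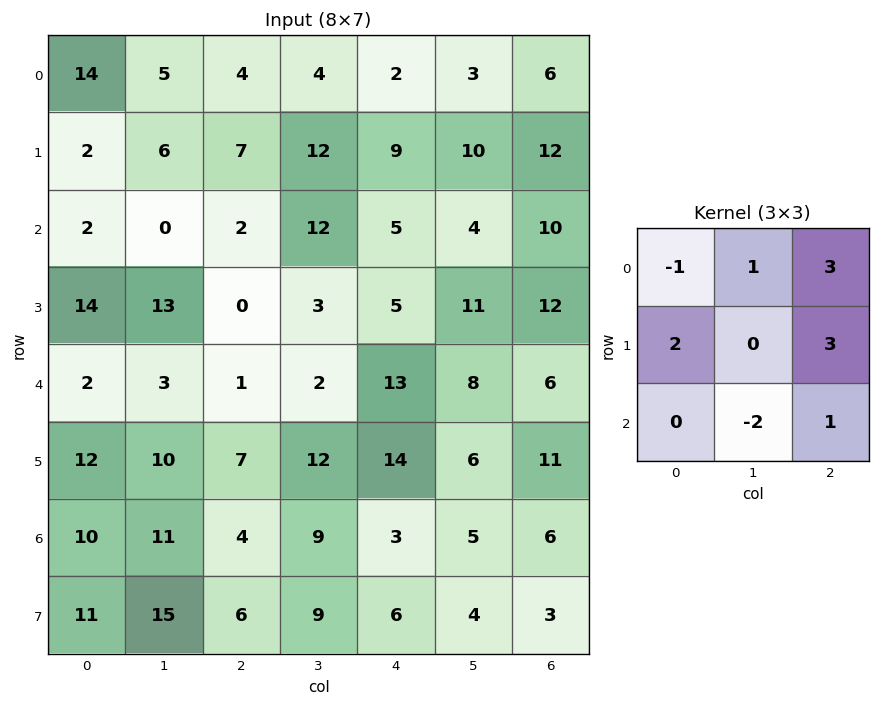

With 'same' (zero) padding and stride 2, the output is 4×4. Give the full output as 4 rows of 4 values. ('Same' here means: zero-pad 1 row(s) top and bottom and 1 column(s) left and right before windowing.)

17 20 9 -18
5 76 64 -14
48 6 41 -5
68 79 45 9

Output[0,0]: The receptive field on the zero-padded input at this output position is [0 0 0 / 0 14 5 / 0 2 6]. Elementwise product with the kernel and sum: 0·-1 + 0·1 + 0·3 + 0·2 + 5·3 + 2·-2 + 6·1.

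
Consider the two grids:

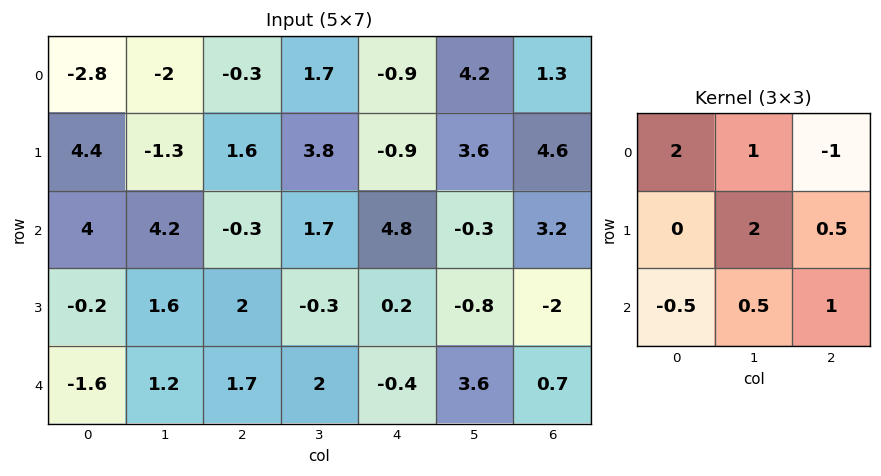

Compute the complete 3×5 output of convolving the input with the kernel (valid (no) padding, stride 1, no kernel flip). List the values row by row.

Output[0,0]: The receptive field on the input at this output position is [-2.8 -2 -0.3 / 4.4 -1.3 1.6 / 4 4.2 -0.3]. Elementwise product with the kernel and sum: -2.8·2 + -2·1 + -0.3·-1 + -1.3·2 + 1.6·0.5 + 4·-0.5 + 4.2·0.5 + -0.3·1.
Output[0,1]: The receptive field on the input at this output position is [-2 -0.3 1.7 / -1.3 1.6 3.8 / 4.2 -0.3 1.7]. Elementwise product with the kernel and sum: -2·2 + -0.3·1 + 1.7·-1 + 1.6·2 + 3.8·0.5 + 4.2·-0.5 + -0.3·0.5 + 1.7·1.

-9.3 -1.45 14.95 -0.45 11.25
17.05 -4.65 12.75 12 -4.3
19.8 12.5 -4.45 10.9 6.2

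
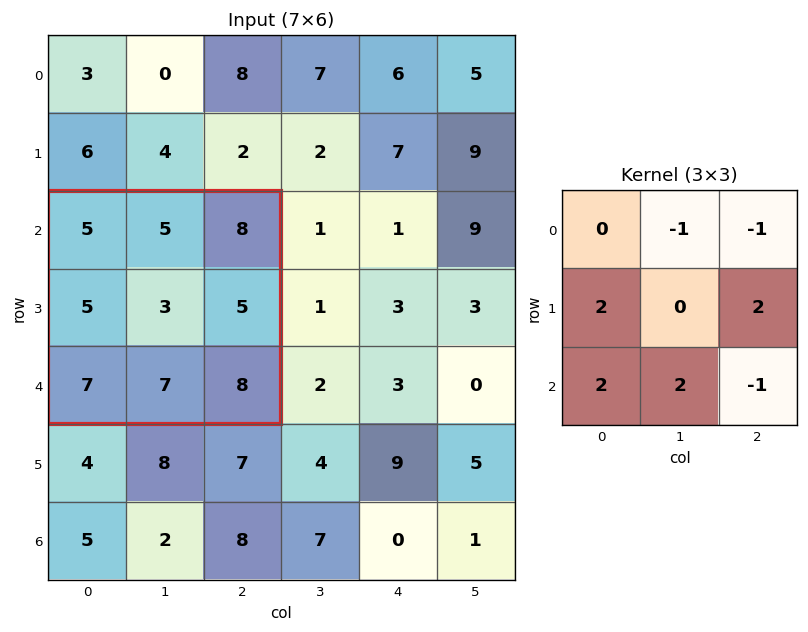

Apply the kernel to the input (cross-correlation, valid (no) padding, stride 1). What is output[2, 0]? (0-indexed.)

27

The receptive field on the input at this output position is [5 5 8 / 5 3 5 / 7 7 8]. Elementwise product with the kernel and sum: 5·-1 + 8·-1 + 5·2 + 5·2 + 7·2 + 7·2 + 8·-1.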